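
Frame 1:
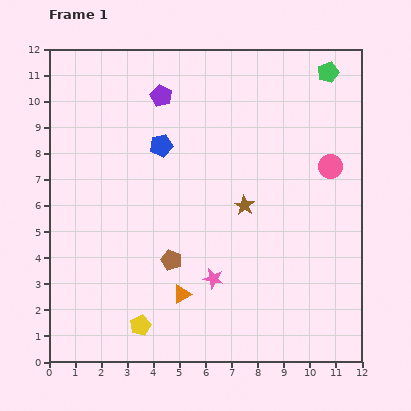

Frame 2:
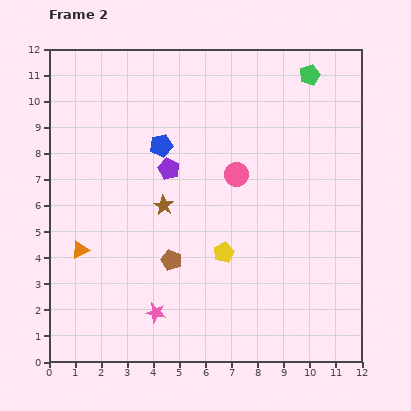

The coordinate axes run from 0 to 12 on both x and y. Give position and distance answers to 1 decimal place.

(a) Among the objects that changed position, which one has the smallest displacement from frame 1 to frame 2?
the green pentagon

(moved 0.7)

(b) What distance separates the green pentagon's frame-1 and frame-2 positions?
0.7

The green pentagon moved from (10.7, 11.1) to (10.0, 11.0), a distance of √(0.7² + 0.1²) ≈ 0.7.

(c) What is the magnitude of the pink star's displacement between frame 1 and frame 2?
2.6

The pink star moved from (6.3, 3.2) to (4.1, 1.9), a distance of √(2.2² + 1.3²) ≈ 2.6.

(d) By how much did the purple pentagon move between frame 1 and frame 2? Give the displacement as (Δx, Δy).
(0.3, -2.8)

The purple pentagon was at (4.3, 10.2) in frame 1 and (4.6, 7.4) in frame 2.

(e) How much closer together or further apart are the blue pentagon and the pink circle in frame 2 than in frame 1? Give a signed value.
-3.4

Distance in frame 1: 6.5. Distance in frame 2: 3.1.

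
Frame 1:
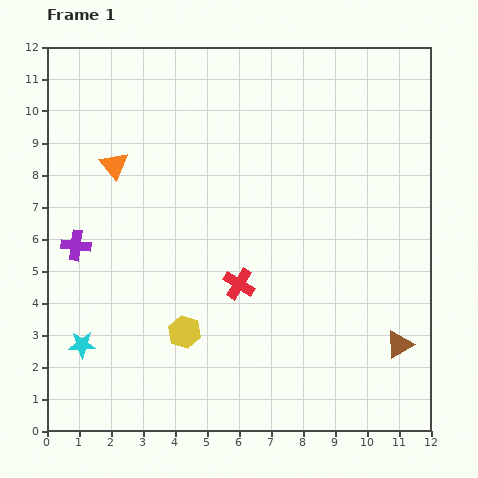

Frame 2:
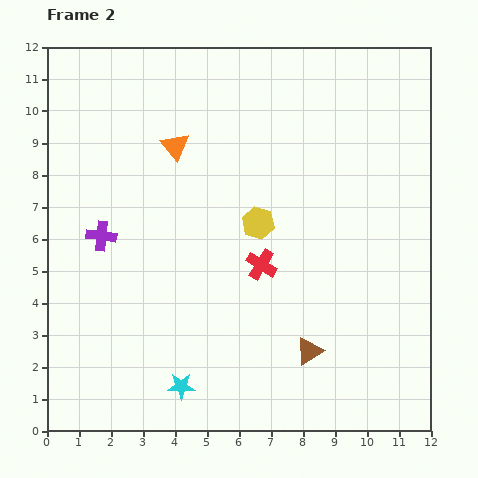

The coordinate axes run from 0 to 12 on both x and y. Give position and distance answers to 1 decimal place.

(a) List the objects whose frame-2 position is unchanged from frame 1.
none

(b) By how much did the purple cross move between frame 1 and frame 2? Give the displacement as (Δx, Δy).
(0.8, 0.3)

The purple cross was at (0.9, 5.8) in frame 1 and (1.7, 6.1) in frame 2.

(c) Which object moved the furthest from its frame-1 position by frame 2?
the yellow hexagon

(moved 4.1; next 3.4)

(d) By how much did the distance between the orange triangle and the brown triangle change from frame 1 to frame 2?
-2.8

Distance in frame 1: 10.5. Distance in frame 2: 7.7.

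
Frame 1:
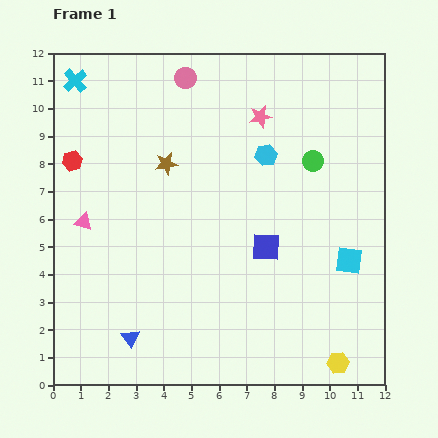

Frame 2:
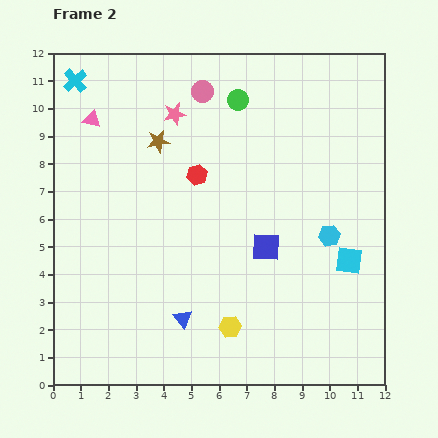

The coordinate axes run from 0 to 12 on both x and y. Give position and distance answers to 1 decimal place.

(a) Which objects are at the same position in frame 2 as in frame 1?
the cyan square, the cyan cross, the blue square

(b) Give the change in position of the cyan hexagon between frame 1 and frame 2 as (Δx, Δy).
(2.3, -2.9)

The cyan hexagon was at (7.7, 8.3) in frame 1 and (10.0, 5.4) in frame 2.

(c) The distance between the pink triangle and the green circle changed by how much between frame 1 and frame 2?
-3.3

Distance in frame 1: 8.6. Distance in frame 2: 5.3.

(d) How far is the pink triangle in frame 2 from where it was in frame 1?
3.7

The pink triangle moved from (1.1, 5.9) to (1.4, 9.6), a distance of √(0.3² + 3.7²) ≈ 3.7.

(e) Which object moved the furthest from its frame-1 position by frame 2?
the red hexagon

(moved 4.5; next 4.1)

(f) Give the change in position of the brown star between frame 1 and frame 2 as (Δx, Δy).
(-0.3, 0.8)

The brown star was at (4.1, 8.0) in frame 1 and (3.8, 8.8) in frame 2.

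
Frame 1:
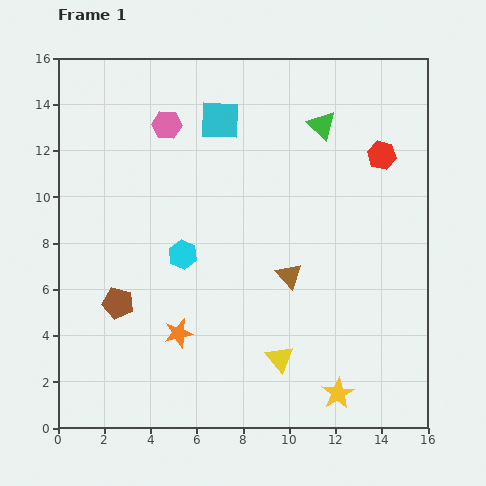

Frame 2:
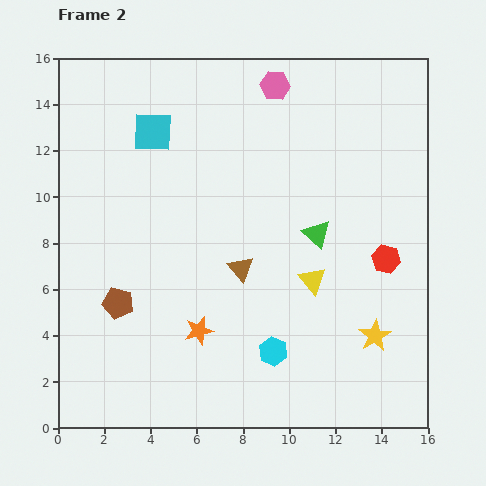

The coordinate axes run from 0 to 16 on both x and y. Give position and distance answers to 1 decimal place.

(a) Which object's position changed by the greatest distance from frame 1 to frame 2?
the cyan hexagon

(moved 5.7; next 5.0)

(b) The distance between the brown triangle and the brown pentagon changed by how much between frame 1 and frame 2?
-2.0

Distance in frame 1: 7.5. Distance in frame 2: 5.5.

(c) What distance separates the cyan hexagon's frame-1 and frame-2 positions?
5.7

The cyan hexagon moved from (5.4, 7.5) to (9.3, 3.3), a distance of √(3.9² + 4.2²) ≈ 5.7.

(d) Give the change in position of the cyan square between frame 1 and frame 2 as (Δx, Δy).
(-2.9, -0.5)

The cyan square was at (7.0, 13.3) in frame 1 and (4.1, 12.8) in frame 2.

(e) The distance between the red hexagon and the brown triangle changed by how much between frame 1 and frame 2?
-0.3

Distance in frame 1: 6.6. Distance in frame 2: 6.3.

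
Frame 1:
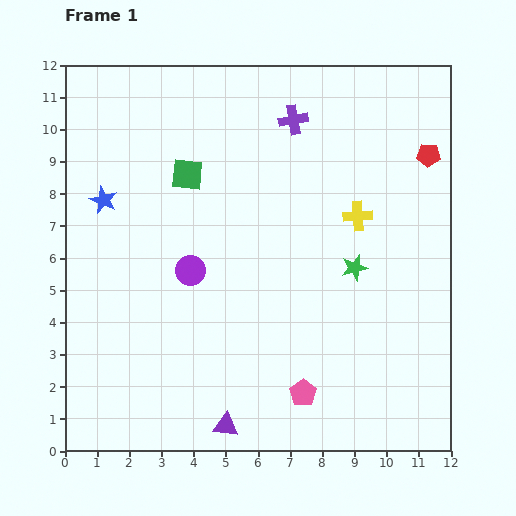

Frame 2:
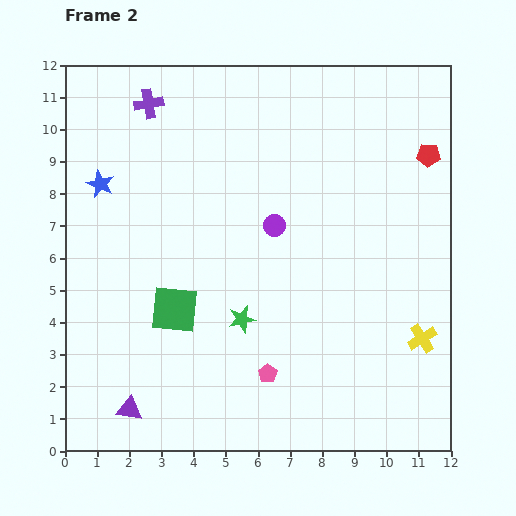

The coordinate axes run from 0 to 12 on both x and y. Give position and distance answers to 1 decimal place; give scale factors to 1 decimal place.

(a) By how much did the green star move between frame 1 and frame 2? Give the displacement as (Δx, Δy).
(-3.5, -1.6)

The green star was at (9.0, 5.7) in frame 1 and (5.5, 4.1) in frame 2.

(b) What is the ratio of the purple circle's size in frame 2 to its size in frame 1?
0.7×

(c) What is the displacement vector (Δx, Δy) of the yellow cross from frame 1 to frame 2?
(2.0, -3.8)

The yellow cross was at (9.1, 7.3) in frame 1 and (11.1, 3.5) in frame 2.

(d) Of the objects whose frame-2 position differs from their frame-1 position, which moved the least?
the blue star

(moved 0.5)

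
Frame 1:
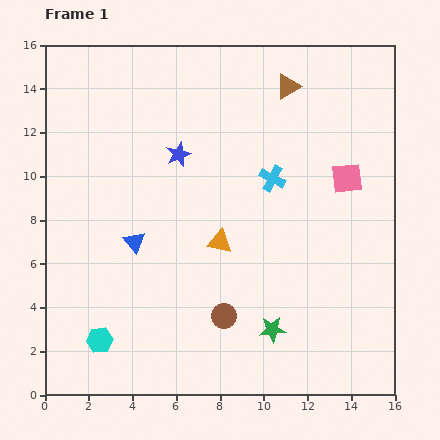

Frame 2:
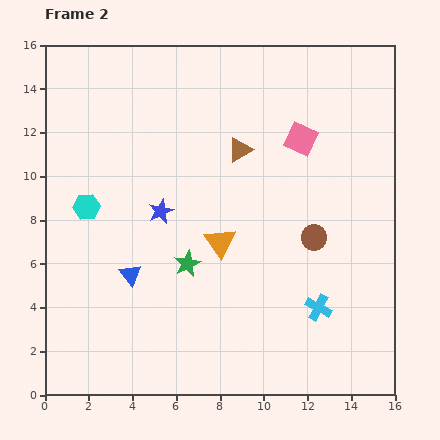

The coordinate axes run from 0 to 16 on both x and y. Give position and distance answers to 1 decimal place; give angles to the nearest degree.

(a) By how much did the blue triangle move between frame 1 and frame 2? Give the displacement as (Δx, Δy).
(-0.2, -1.5)

The blue triangle was at (4.1, 7.0) in frame 1 and (3.9, 5.5) in frame 2.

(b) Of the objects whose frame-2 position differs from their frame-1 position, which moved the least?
the blue triangle

(moved 1.5)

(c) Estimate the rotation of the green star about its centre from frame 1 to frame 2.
22° counter-clockwise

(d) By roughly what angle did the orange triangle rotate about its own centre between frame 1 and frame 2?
44° clockwise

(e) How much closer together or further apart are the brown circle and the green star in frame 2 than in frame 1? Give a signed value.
+3.6

Distance in frame 1: 2.3. Distance in frame 2: 5.9.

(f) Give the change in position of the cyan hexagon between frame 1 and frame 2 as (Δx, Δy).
(-0.6, 6.1)

The cyan hexagon was at (2.5, 2.5) in frame 1 and (1.9, 8.6) in frame 2.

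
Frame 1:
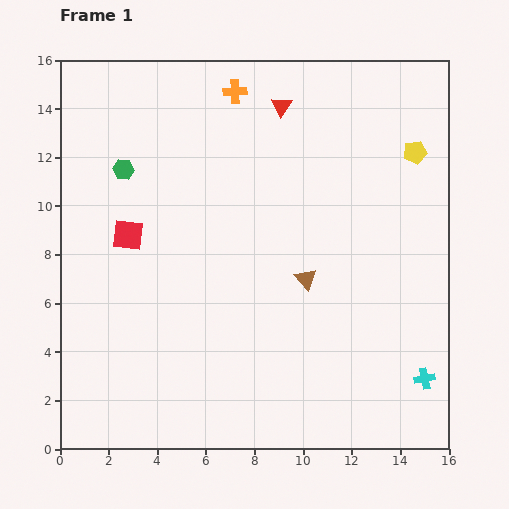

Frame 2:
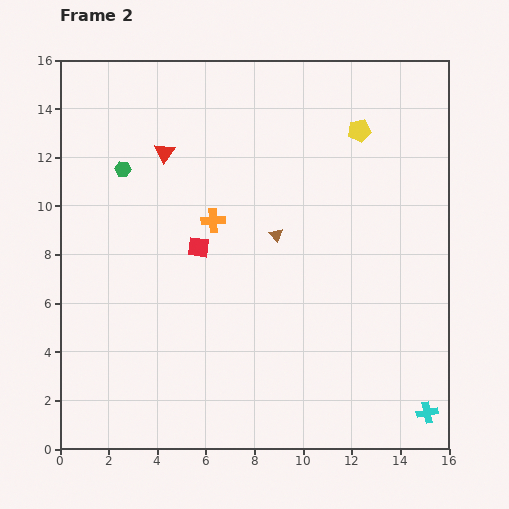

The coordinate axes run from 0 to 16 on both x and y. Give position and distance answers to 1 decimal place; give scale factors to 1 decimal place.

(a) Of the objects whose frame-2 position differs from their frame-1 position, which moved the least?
the cyan cross

(moved 1.4)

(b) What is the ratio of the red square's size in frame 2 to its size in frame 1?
0.7×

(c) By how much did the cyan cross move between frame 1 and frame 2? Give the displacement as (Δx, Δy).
(0.1, -1.4)

The cyan cross was at (15.0, 2.9) in frame 1 and (15.1, 1.5) in frame 2.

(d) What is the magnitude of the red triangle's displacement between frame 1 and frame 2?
5.2

The red triangle moved from (9.1, 14.1) to (4.3, 12.2), a distance of √(4.8² + 1.9²) ≈ 5.2.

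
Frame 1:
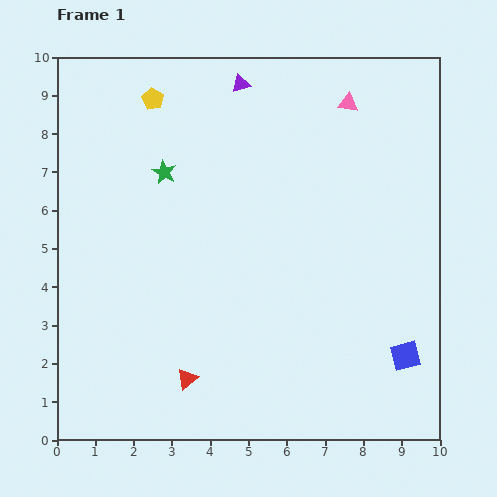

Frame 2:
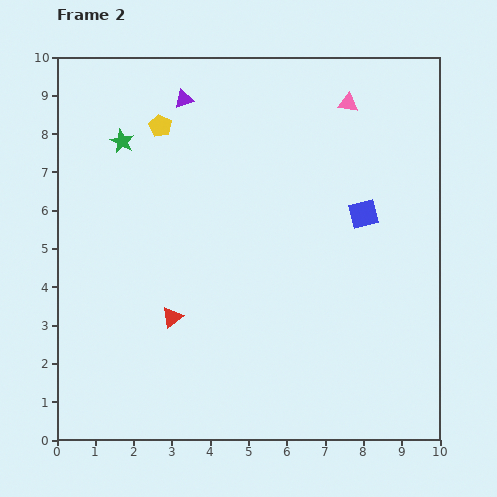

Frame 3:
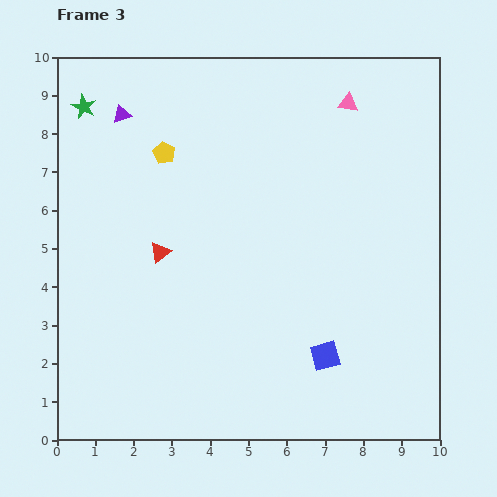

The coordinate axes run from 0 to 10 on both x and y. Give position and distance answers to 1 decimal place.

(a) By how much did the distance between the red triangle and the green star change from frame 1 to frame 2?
-0.6

Distance in frame 1: 5.4. Distance in frame 2: 4.8.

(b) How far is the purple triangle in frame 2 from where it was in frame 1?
1.6

The purple triangle moved from (4.8, 9.3) to (3.3, 8.9), a distance of √(1.5² + 0.4²) ≈ 1.6.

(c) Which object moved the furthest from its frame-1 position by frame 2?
the blue square

(moved 3.9; next 1.6)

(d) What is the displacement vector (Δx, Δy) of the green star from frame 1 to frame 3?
(-2.1, 1.7)

The green star was at (2.8, 7.0) in frame 1 and (0.7, 8.7) in frame 3.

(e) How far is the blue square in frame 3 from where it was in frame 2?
3.8

The blue square moved from (8.0, 5.9) to (7.0, 2.2), a distance of √(1.0² + 3.7²) ≈ 3.8.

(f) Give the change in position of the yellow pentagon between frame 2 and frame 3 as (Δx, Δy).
(0.1, -0.7)

The yellow pentagon was at (2.7, 8.2) in frame 2 and (2.8, 7.5) in frame 3.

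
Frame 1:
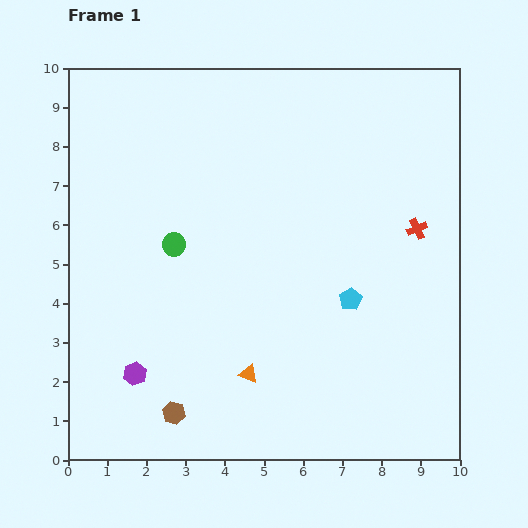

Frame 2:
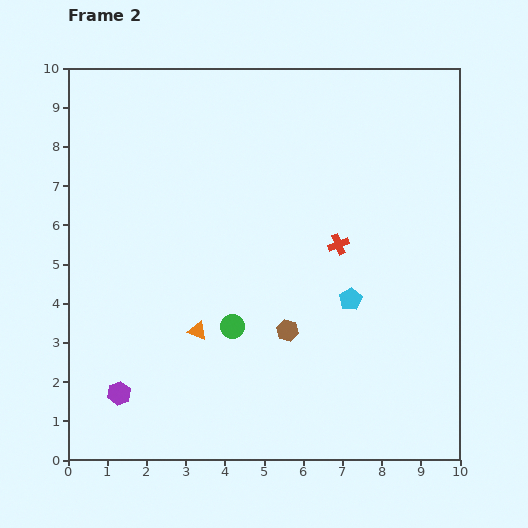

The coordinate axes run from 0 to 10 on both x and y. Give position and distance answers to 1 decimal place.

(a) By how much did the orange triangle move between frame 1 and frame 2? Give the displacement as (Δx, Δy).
(-1.3, 1.1)

The orange triangle was at (4.6, 2.2) in frame 1 and (3.3, 3.3) in frame 2.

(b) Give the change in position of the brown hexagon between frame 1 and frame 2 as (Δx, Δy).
(2.9, 2.1)

The brown hexagon was at (2.7, 1.2) in frame 1 and (5.6, 3.3) in frame 2.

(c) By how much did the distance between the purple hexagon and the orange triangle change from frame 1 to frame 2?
-0.3

Distance in frame 1: 2.9. Distance in frame 2: 2.6.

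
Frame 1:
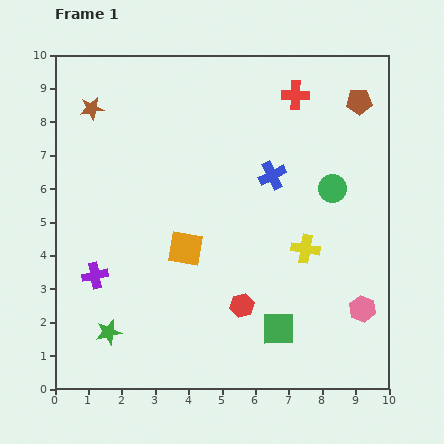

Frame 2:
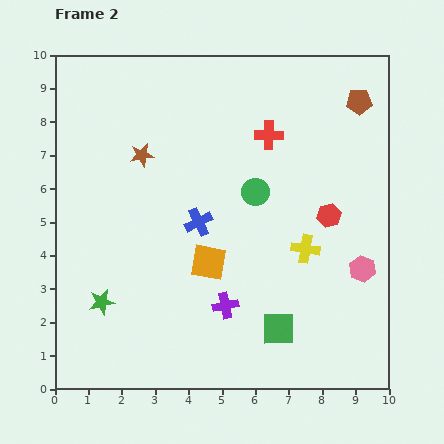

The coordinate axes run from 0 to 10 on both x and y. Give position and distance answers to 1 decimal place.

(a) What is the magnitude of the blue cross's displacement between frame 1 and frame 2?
2.6

The blue cross moved from (6.5, 6.4) to (4.3, 5.0), a distance of √(2.2² + 1.4²) ≈ 2.6.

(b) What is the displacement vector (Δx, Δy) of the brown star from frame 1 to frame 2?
(1.5, -1.4)

The brown star was at (1.1, 8.4) in frame 1 and (2.6, 7.0) in frame 2.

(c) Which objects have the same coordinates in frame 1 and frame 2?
the yellow cross, the brown pentagon, the green square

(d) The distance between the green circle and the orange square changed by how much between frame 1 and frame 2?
-2.3

Distance in frame 1: 4.8. Distance in frame 2: 2.5.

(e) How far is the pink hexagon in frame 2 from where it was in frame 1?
1.2

The pink hexagon moved from (9.2, 2.4) to (9.2, 3.6), a distance of √(0.0² + 1.2²) ≈ 1.2.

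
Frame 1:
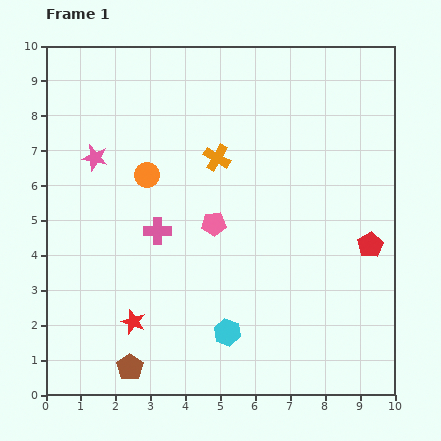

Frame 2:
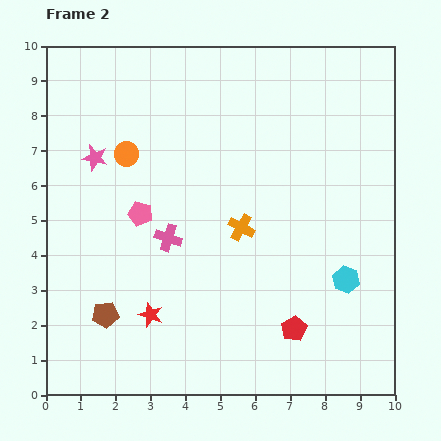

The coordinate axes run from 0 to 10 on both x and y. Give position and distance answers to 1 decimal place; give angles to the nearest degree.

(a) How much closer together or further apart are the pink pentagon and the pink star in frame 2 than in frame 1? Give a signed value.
-1.8

Distance in frame 1: 3.9. Distance in frame 2: 2.1.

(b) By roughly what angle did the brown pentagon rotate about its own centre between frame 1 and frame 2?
30° clockwise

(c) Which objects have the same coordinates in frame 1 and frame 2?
the pink star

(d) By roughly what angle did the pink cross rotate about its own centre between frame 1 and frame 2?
17° clockwise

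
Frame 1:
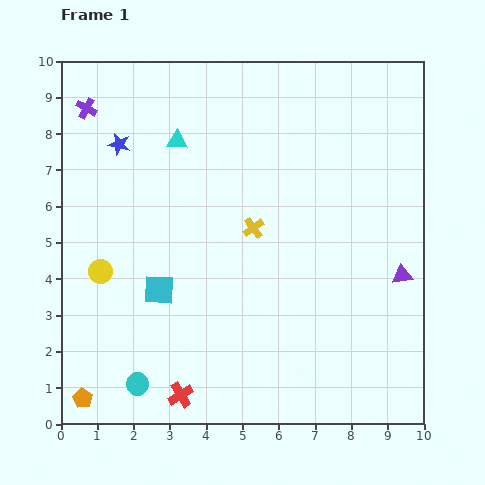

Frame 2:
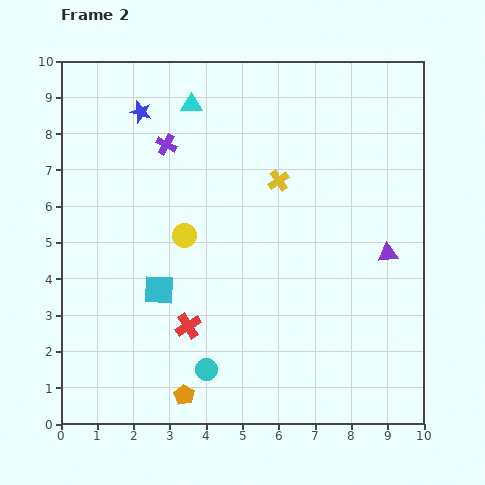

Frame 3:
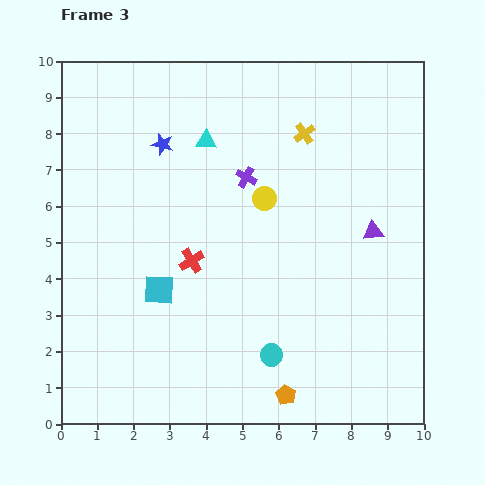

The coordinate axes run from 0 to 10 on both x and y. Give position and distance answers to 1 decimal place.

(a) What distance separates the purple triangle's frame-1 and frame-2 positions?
0.7

The purple triangle moved from (9.4, 4.1) to (9.0, 4.7), a distance of √(0.4² + 0.6²) ≈ 0.7.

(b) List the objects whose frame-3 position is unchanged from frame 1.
the cyan square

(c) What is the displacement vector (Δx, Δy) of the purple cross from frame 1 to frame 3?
(4.4, -1.9)

The purple cross was at (0.7, 8.7) in frame 1 and (5.1, 6.8) in frame 3.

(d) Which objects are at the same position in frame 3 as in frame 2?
the cyan square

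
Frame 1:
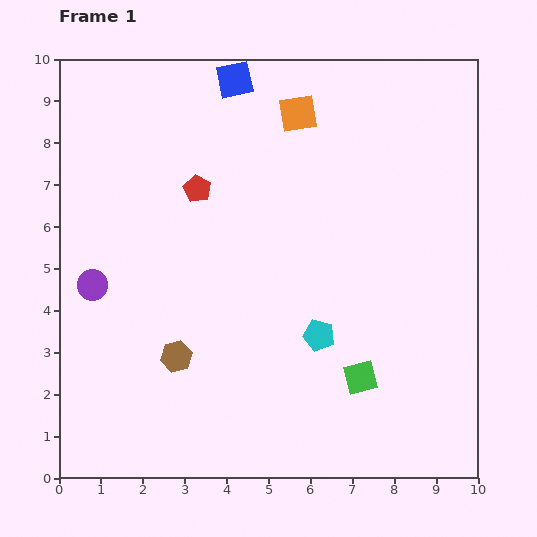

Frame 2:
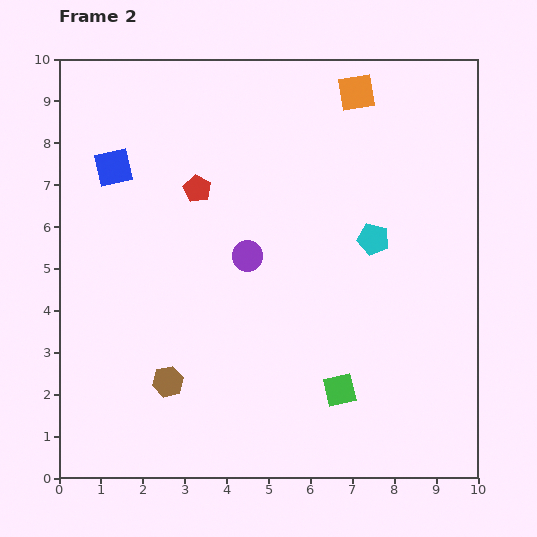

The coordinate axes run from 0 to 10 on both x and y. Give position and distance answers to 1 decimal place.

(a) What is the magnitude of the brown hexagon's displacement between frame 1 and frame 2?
0.6

The brown hexagon moved from (2.8, 2.9) to (2.6, 2.3), a distance of √(0.2² + 0.6²) ≈ 0.6.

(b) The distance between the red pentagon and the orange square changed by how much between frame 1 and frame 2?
+1.4

Distance in frame 1: 3.0. Distance in frame 2: 4.4.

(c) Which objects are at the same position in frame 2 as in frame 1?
the red pentagon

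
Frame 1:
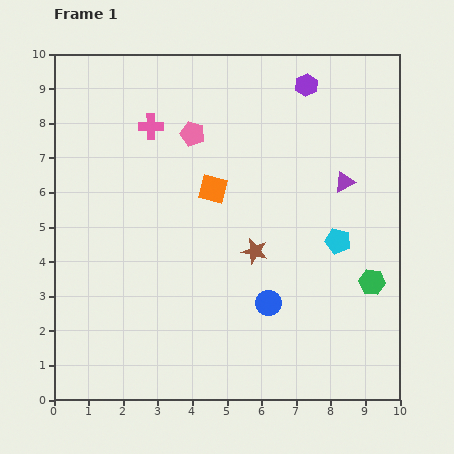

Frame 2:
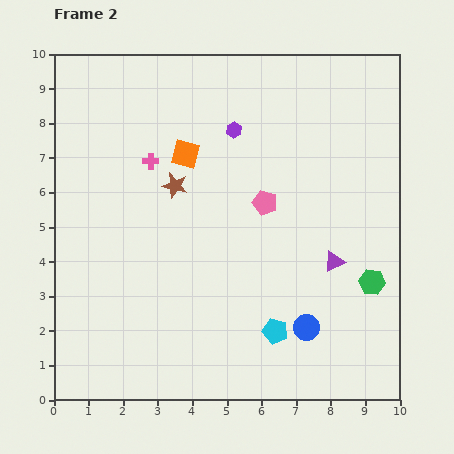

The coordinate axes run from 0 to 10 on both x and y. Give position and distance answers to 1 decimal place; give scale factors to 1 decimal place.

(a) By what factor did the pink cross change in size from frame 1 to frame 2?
0.6×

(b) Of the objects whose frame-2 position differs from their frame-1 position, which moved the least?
the pink cross

(moved 1.0)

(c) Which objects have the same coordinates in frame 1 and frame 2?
the green hexagon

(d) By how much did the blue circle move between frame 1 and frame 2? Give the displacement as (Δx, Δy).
(1.1, -0.7)

The blue circle was at (6.2, 2.8) in frame 1 and (7.3, 2.1) in frame 2.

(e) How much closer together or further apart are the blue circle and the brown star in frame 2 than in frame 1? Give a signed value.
+4.0

Distance in frame 1: 1.6. Distance in frame 2: 5.6.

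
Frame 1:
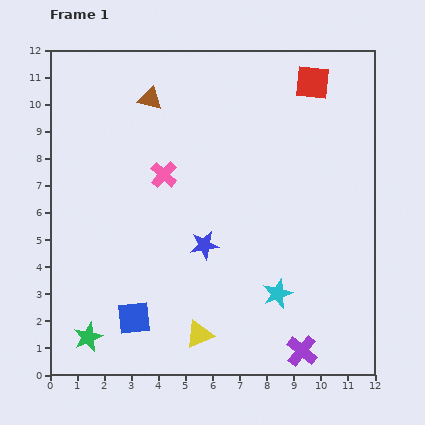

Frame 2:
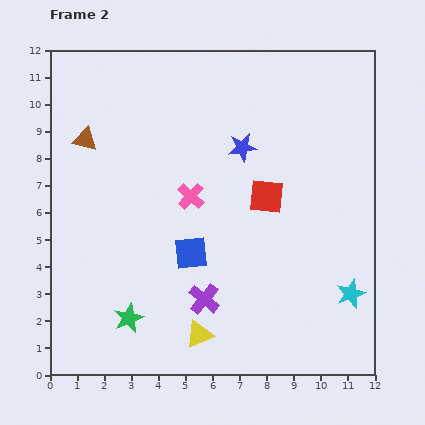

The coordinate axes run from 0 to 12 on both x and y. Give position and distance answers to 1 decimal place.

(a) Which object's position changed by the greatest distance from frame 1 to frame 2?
the red square

(moved 4.5; next 4.1)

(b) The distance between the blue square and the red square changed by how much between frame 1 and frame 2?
-7.4

Distance in frame 1: 10.9. Distance in frame 2: 3.5.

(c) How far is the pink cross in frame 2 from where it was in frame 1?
1.3

The pink cross moved from (4.2, 7.4) to (5.2, 6.6), a distance of √(1.0² + 0.8²) ≈ 1.3.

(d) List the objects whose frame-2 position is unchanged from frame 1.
the yellow triangle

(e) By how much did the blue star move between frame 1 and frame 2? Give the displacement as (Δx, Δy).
(1.4, 3.6)

The blue star was at (5.7, 4.8) in frame 1 and (7.1, 8.4) in frame 2.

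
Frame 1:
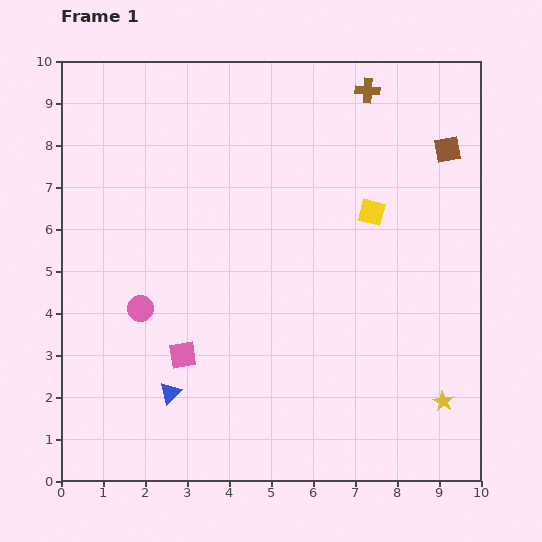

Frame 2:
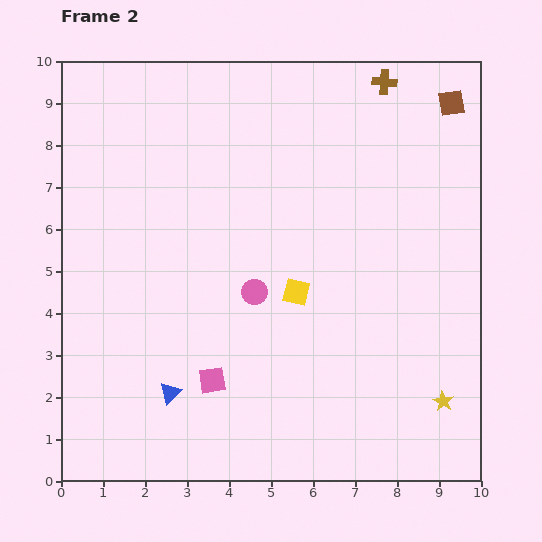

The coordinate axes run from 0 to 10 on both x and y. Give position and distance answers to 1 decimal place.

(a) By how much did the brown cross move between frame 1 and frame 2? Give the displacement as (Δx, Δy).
(0.4, 0.2)

The brown cross was at (7.3, 9.3) in frame 1 and (7.7, 9.5) in frame 2.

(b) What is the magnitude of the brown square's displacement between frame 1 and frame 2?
1.1

The brown square moved from (9.2, 7.9) to (9.3, 9.0), a distance of √(0.1² + 1.1²) ≈ 1.1.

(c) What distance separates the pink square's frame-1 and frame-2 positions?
0.9

The pink square moved from (2.9, 3.0) to (3.6, 2.4), a distance of √(0.7² + 0.6²) ≈ 0.9.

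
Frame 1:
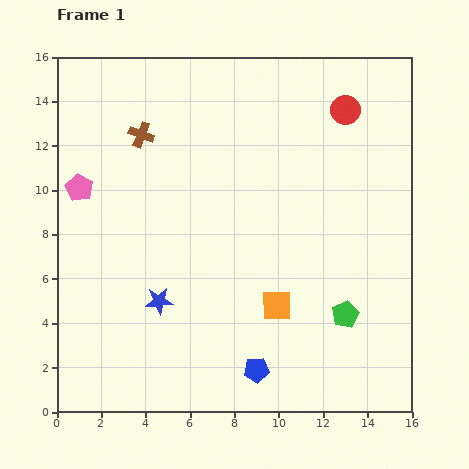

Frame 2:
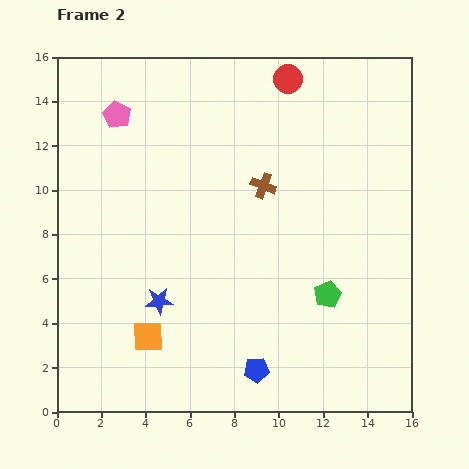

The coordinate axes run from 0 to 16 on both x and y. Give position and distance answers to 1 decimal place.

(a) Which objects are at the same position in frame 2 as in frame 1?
the blue pentagon, the blue star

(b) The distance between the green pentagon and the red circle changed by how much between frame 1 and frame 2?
+0.7

Distance in frame 1: 9.2. Distance in frame 2: 9.9.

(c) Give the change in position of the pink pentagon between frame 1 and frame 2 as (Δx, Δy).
(1.7, 3.3)

The pink pentagon was at (1.0, 10.1) in frame 1 and (2.7, 13.4) in frame 2.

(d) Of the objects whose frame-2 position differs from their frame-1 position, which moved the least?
the green pentagon

(moved 1.2)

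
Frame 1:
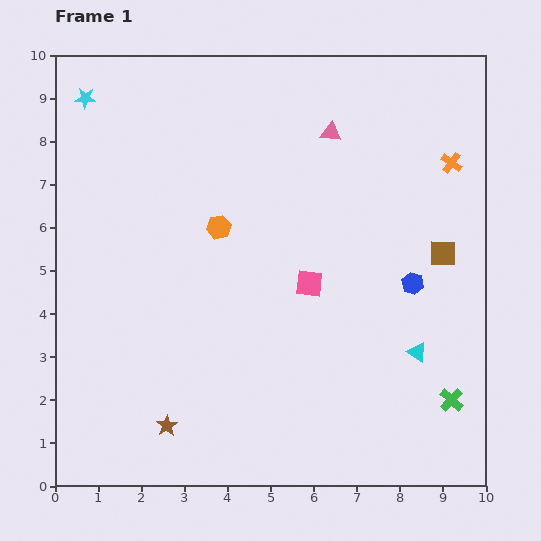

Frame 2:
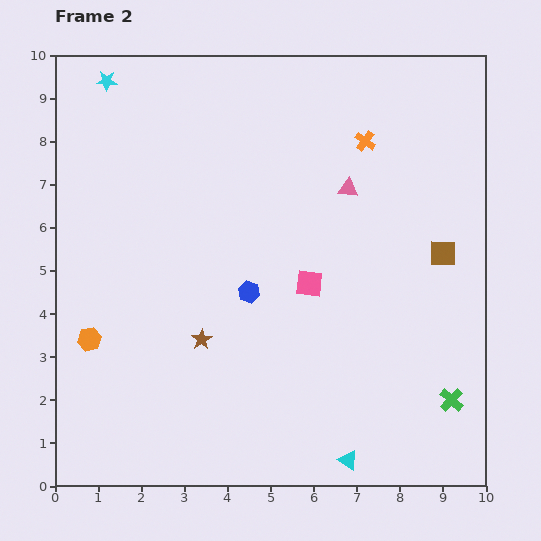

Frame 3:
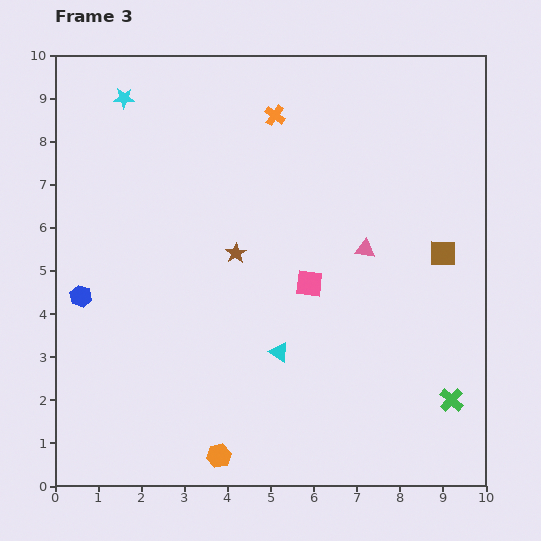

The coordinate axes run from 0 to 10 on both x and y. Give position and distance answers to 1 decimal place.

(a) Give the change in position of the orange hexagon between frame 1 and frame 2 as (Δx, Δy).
(-3.0, -2.6)

The orange hexagon was at (3.8, 6.0) in frame 1 and (0.8, 3.4) in frame 2.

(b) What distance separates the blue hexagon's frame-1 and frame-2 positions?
3.8

The blue hexagon moved from (8.3, 4.7) to (4.5, 4.5), a distance of √(3.8² + 0.2²) ≈ 3.8.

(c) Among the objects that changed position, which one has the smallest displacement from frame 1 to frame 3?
the cyan star

(moved 0.9)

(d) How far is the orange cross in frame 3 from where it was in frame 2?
2.2

The orange cross moved from (7.2, 8.0) to (5.1, 8.6), a distance of √(2.1² + 0.6²) ≈ 2.2.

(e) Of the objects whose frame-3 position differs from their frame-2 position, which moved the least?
the cyan star

(moved 0.6)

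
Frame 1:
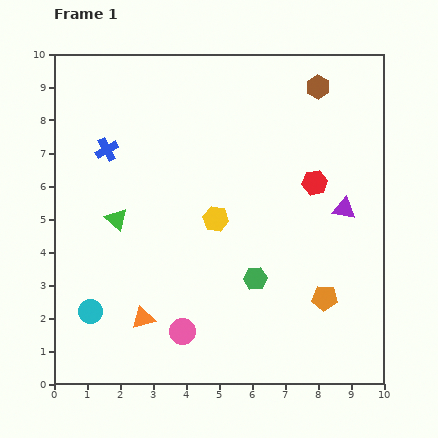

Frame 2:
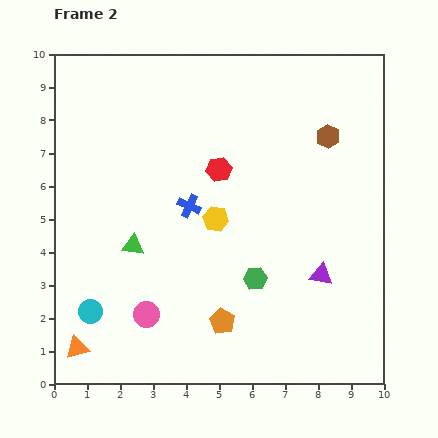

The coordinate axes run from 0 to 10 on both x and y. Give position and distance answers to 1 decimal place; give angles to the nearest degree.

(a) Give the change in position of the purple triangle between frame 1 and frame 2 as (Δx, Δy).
(-0.7, -2.0)

The purple triangle was at (8.8, 5.3) in frame 1 and (8.1, 3.3) in frame 2.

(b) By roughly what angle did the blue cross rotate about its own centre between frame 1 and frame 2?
37° counter-clockwise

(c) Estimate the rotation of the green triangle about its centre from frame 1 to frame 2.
36° counter-clockwise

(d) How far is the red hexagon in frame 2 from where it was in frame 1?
2.9

The red hexagon moved from (7.9, 6.1) to (5.0, 6.5), a distance of √(2.9² + 0.4²) ≈ 2.9.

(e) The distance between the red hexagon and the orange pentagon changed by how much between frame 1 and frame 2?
+1.1

Distance in frame 1: 3.5. Distance in frame 2: 4.6.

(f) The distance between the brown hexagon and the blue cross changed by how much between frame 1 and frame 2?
-2.0

Distance in frame 1: 6.7. Distance in frame 2: 4.7.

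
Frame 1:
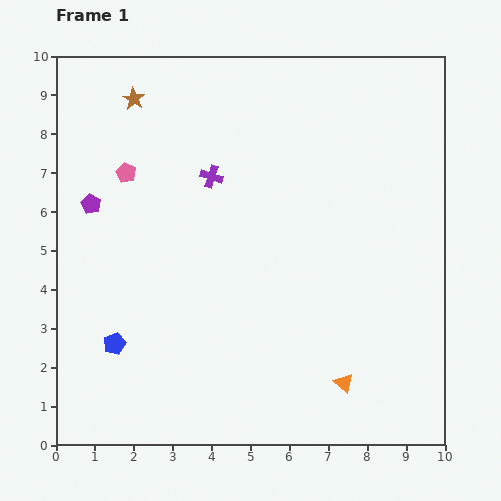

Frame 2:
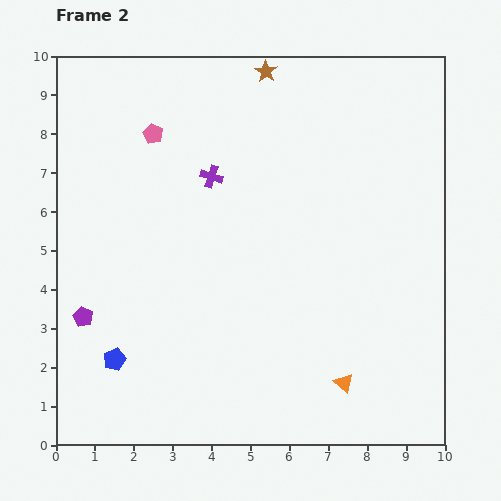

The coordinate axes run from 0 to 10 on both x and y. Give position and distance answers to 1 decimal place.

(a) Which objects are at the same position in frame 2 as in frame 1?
the orange triangle, the purple cross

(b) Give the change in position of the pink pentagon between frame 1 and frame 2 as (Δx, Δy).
(0.7, 1.0)

The pink pentagon was at (1.8, 7.0) in frame 1 and (2.5, 8.0) in frame 2.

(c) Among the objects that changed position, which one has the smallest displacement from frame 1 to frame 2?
the blue pentagon

(moved 0.4)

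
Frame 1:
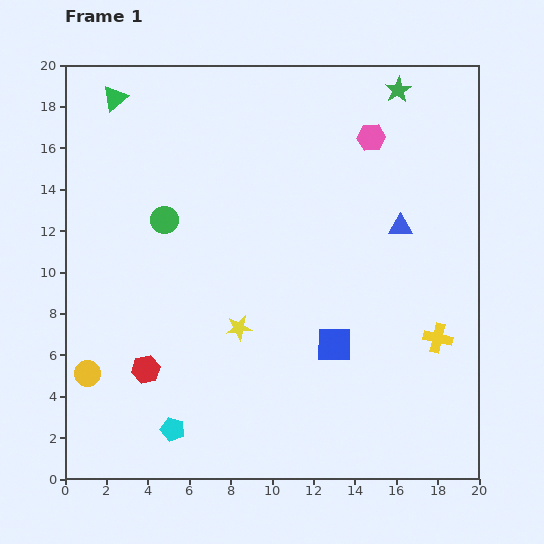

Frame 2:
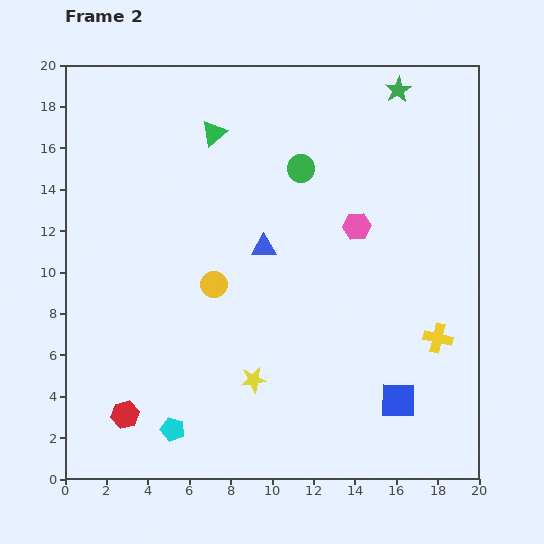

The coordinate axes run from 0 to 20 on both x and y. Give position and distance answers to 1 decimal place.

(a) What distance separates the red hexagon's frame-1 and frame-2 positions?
2.4

The red hexagon moved from (3.9, 5.3) to (2.9, 3.1), a distance of √(1.0² + 2.2²) ≈ 2.4.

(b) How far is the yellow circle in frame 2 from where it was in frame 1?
7.5

The yellow circle moved from (1.1, 5.1) to (7.2, 9.4), a distance of √(6.1² + 4.3²) ≈ 7.5.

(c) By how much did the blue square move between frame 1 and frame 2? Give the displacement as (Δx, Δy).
(3.1, -2.7)

The blue square was at (13.0, 6.5) in frame 1 and (16.1, 3.8) in frame 2.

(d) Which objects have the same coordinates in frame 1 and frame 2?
the green star, the cyan pentagon, the yellow cross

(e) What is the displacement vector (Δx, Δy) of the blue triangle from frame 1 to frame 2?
(-6.6, -1.0)

The blue triangle was at (16.2, 12.2) in frame 1 and (9.6, 11.2) in frame 2.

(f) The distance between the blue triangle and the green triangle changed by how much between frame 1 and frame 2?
-9.1

Distance in frame 1: 15.1. Distance in frame 2: 6.0.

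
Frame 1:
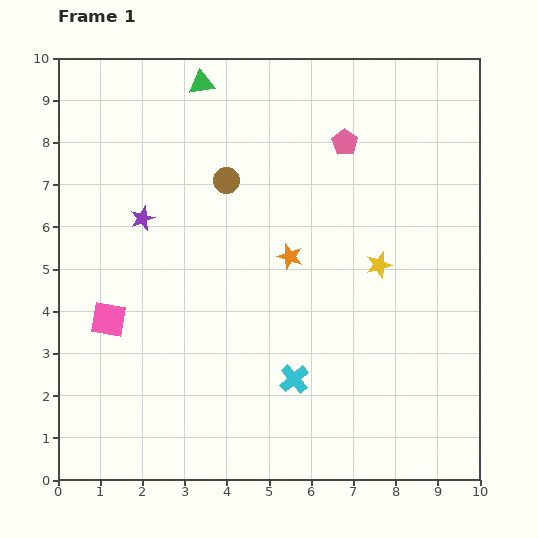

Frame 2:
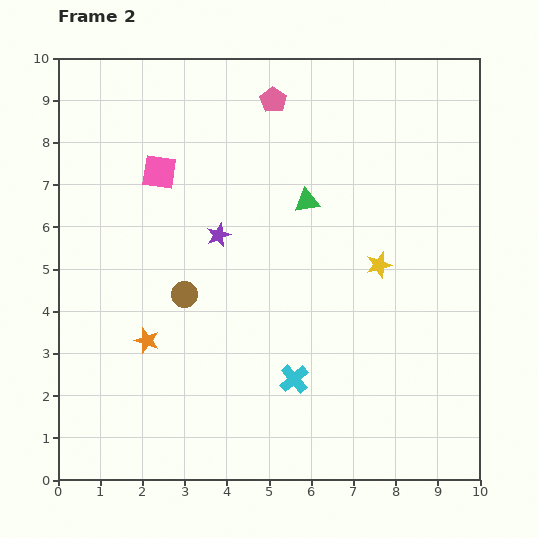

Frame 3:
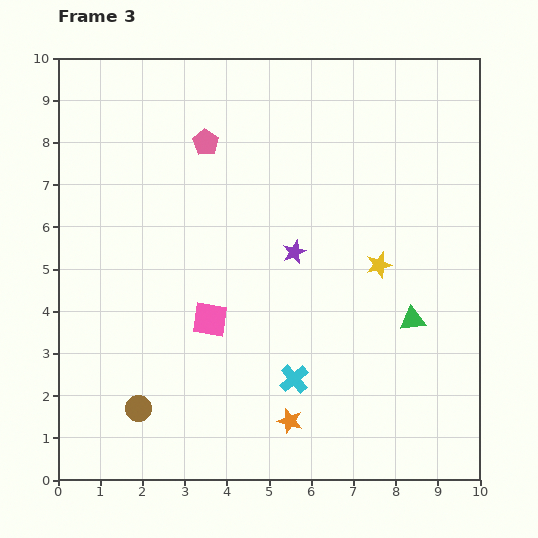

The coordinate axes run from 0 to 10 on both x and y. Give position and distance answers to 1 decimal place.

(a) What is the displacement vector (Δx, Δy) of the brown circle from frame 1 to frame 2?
(-1.0, -2.7)

The brown circle was at (4.0, 7.1) in frame 1 and (3.0, 4.4) in frame 2.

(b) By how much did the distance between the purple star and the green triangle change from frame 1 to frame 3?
-0.3

Distance in frame 1: 3.5. Distance in frame 3: 3.2.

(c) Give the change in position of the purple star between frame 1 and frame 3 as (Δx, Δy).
(3.6, -0.8)

The purple star was at (2.0, 6.2) in frame 1 and (5.6, 5.4) in frame 3.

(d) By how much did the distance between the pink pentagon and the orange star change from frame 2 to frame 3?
+0.5

Distance in frame 2: 6.4. Distance in frame 3: 6.9.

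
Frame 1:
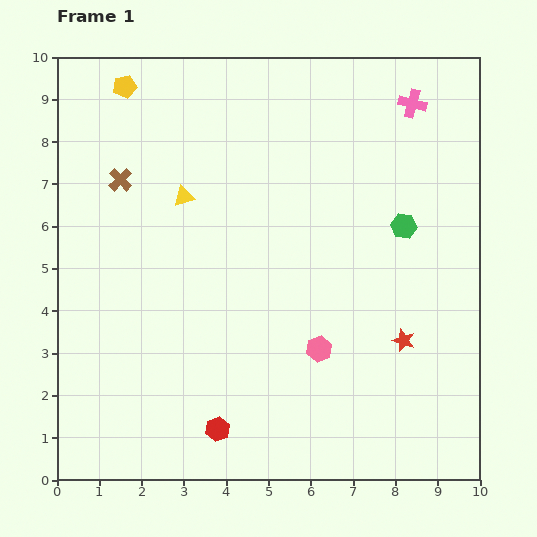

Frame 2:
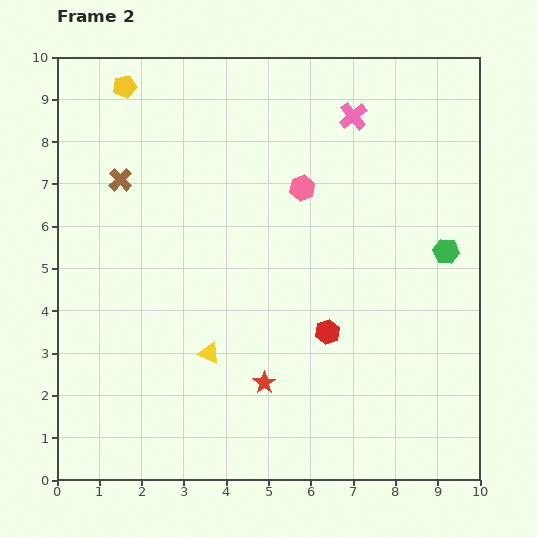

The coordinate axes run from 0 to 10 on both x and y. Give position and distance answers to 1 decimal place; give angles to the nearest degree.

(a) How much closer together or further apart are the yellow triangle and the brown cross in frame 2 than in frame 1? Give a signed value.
+3.0

Distance in frame 1: 1.6. Distance in frame 2: 4.6.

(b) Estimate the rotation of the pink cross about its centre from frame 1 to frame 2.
35° clockwise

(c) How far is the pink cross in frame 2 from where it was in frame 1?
1.4

The pink cross moved from (8.4, 8.9) to (7.0, 8.6), a distance of √(1.4² + 0.3²) ≈ 1.4.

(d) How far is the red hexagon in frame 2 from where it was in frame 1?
3.5

The red hexagon moved from (3.8, 1.2) to (6.4, 3.5), a distance of √(2.6² + 2.3²) ≈ 3.5.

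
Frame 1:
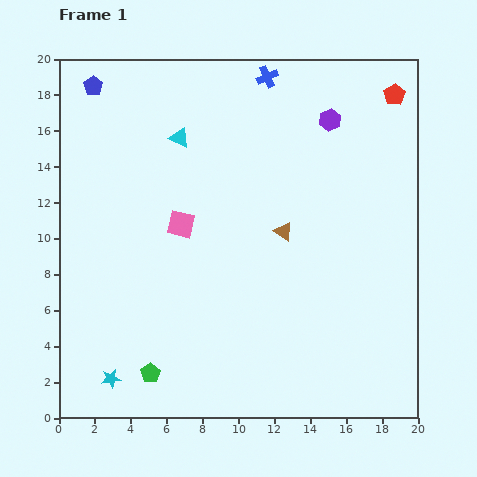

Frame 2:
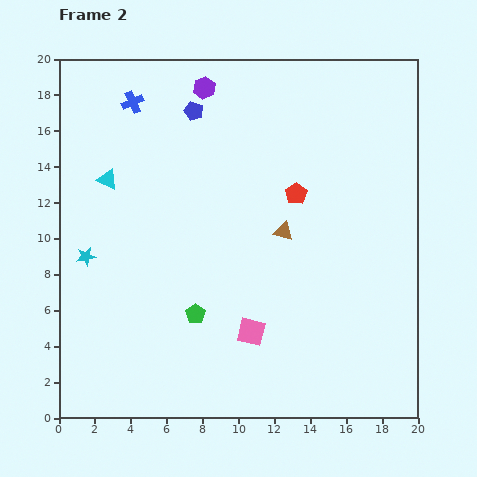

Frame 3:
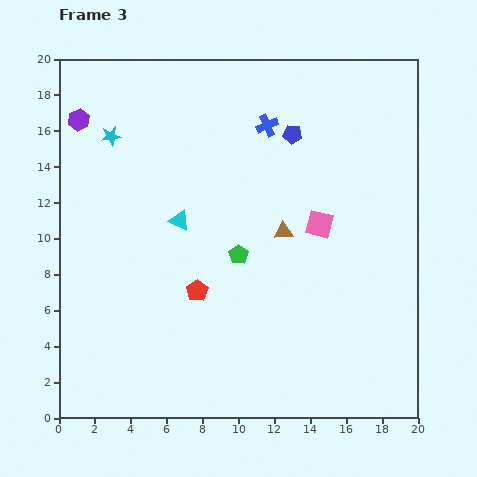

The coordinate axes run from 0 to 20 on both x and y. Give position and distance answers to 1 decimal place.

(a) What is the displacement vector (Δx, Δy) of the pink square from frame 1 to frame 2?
(3.9, -6.0)

The pink square was at (6.8, 10.8) in frame 1 and (10.7, 4.8) in frame 2.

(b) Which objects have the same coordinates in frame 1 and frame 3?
the brown triangle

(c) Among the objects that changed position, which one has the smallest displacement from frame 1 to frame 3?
the blue cross

(moved 2.7)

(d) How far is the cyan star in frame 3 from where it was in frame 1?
13.5

The cyan star moved from (2.9, 2.2) to (2.9, 15.7), a distance of √(0.0² + 13.5²) ≈ 13.5.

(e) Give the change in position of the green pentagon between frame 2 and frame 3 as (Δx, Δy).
(2.4, 3.3)

The green pentagon was at (7.6, 5.8) in frame 2 and (10.0, 9.1) in frame 3.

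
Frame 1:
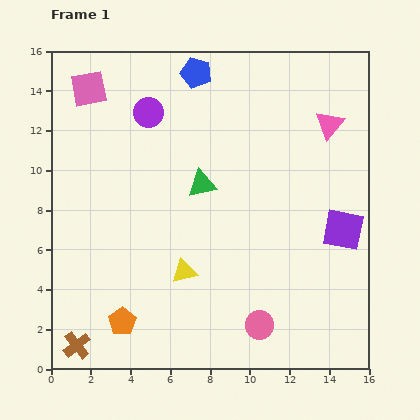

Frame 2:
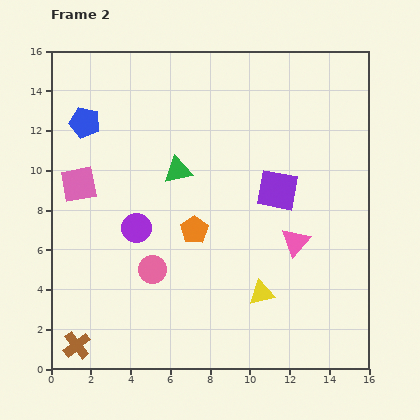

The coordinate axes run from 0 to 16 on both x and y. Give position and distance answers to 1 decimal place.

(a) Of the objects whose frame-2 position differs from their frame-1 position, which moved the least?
the green triangle

(moved 1.4)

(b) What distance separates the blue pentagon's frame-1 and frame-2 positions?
6.1

The blue pentagon moved from (7.3, 14.9) to (1.7, 12.4), a distance of √(5.6² + 2.5²) ≈ 6.1.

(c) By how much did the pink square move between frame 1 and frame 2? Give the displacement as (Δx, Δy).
(-0.5, -4.8)

The pink square was at (1.9, 14.1) in frame 1 and (1.4, 9.3) in frame 2.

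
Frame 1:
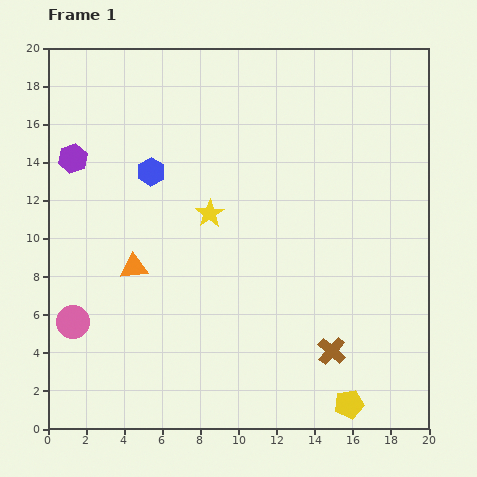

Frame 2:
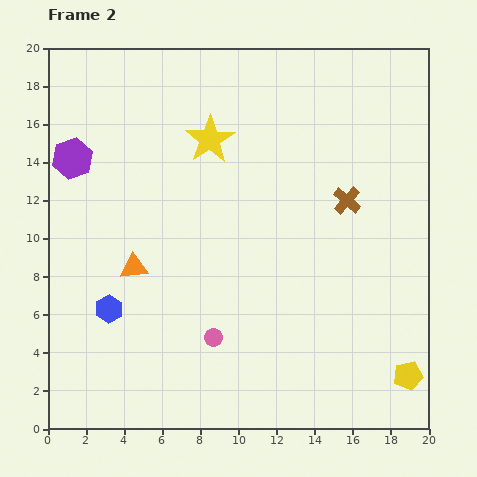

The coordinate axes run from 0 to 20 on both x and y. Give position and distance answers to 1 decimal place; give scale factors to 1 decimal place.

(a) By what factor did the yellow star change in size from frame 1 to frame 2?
1.7×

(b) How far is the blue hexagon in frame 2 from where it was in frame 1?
7.5

The blue hexagon moved from (5.4, 13.5) to (3.2, 6.3), a distance of √(2.2² + 7.2²) ≈ 7.5.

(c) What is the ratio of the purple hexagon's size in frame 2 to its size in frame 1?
1.4×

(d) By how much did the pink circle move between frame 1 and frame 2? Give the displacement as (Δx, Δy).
(7.4, -0.8)

The pink circle was at (1.3, 5.6) in frame 1 and (8.7, 4.8) in frame 2.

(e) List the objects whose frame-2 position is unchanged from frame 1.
the purple hexagon, the orange triangle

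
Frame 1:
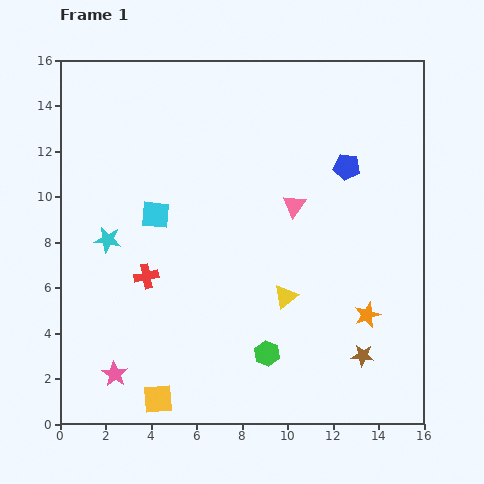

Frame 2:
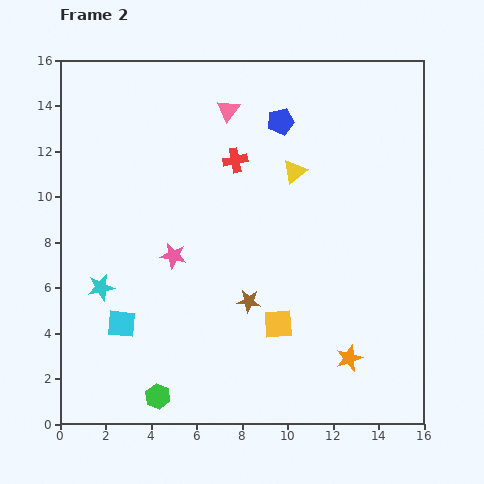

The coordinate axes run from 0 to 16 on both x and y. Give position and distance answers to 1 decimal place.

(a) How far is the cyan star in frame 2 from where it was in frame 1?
2.1

The cyan star moved from (2.1, 8.1) to (1.8, 6.0), a distance of √(0.3² + 2.1²) ≈ 2.1.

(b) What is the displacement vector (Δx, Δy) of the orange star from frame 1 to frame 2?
(-0.8, -1.9)

The orange star was at (13.5, 4.8) in frame 1 and (12.7, 2.9) in frame 2.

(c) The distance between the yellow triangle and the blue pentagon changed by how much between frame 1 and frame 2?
-4.0

Distance in frame 1: 6.3. Distance in frame 2: 2.3.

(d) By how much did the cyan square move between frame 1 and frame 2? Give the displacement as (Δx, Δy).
(-1.5, -4.8)

The cyan square was at (4.2, 9.2) in frame 1 and (2.7, 4.4) in frame 2.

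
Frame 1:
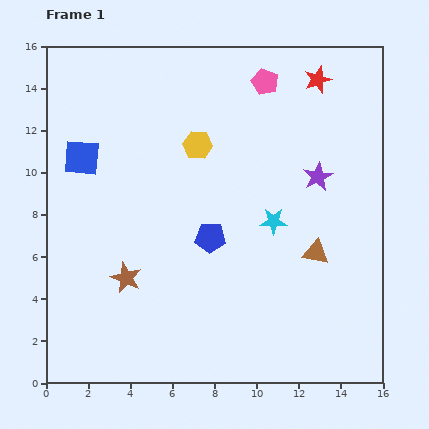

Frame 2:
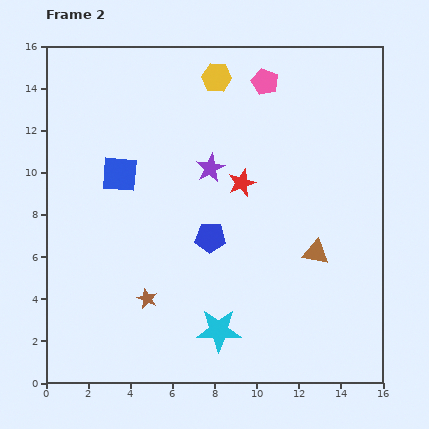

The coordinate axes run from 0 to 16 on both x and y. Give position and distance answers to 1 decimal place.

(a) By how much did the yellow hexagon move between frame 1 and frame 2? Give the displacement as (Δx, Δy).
(0.9, 3.2)

The yellow hexagon was at (7.2, 11.3) in frame 1 and (8.1, 14.5) in frame 2.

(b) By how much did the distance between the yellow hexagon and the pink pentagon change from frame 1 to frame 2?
-2.1

Distance in frame 1: 4.4. Distance in frame 2: 2.3.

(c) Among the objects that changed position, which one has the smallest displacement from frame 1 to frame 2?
the brown star

(moved 1.4)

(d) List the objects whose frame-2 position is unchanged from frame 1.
the pink pentagon, the blue pentagon, the brown triangle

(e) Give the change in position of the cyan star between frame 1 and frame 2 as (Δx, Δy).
(-2.6, -5.2)

The cyan star was at (10.8, 7.7) in frame 1 and (8.2, 2.5) in frame 2.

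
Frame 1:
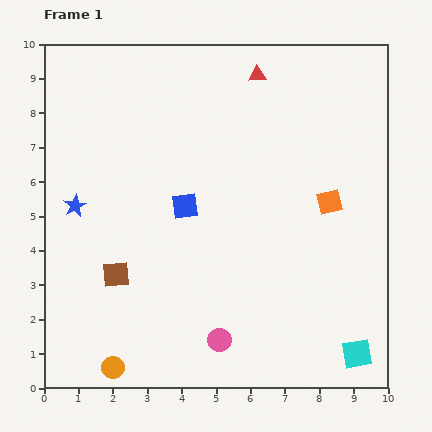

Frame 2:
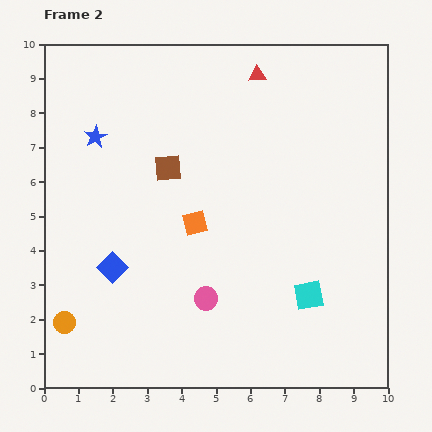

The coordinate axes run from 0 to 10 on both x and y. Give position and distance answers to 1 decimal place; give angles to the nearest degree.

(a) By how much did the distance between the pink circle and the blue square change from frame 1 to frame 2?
-1.2

Distance in frame 1: 4.0. Distance in frame 2: 2.8.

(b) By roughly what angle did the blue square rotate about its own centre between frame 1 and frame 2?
37° counter-clockwise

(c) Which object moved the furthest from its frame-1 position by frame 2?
the orange square

(moved 3.9; next 3.4)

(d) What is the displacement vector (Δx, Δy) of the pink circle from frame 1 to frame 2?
(-0.4, 1.2)

The pink circle was at (5.1, 1.4) in frame 1 and (4.7, 2.6) in frame 2.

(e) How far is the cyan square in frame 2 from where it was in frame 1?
2.2

The cyan square moved from (9.1, 1.0) to (7.7, 2.7), a distance of √(1.4² + 1.7²) ≈ 2.2.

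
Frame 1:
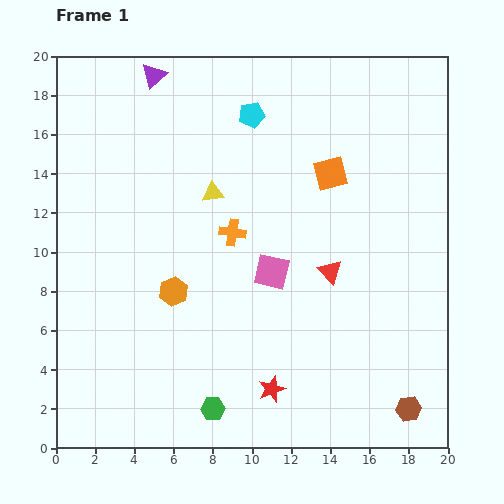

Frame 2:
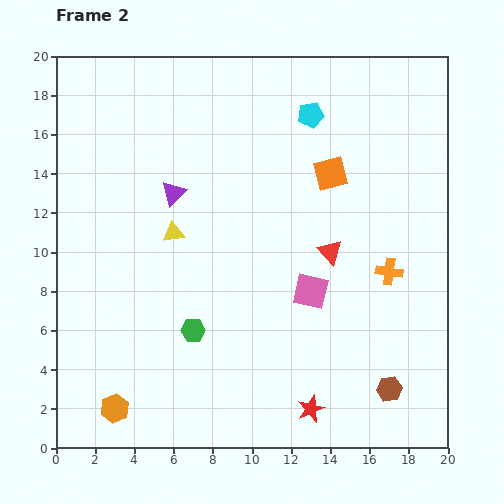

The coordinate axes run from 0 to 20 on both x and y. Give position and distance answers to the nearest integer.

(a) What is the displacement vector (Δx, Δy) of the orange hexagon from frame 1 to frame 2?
(-3, -6)

The orange hexagon was at (6, 8) in frame 1 and (3, 2) in frame 2.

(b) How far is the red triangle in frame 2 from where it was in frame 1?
1

The red triangle moved from (14, 9) to (14, 10), a distance of √(0² + 1²) ≈ 1.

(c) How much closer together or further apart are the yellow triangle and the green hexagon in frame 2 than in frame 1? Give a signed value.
-6

Distance in frame 1: 11. Distance in frame 2: 5.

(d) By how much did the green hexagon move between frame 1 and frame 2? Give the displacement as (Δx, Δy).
(-1, 4)

The green hexagon was at (8, 2) in frame 1 and (7, 6) in frame 2.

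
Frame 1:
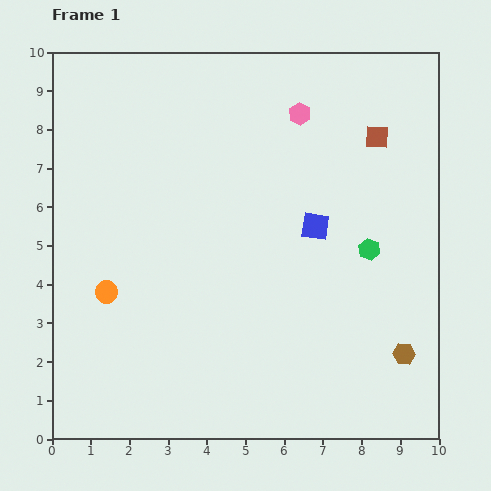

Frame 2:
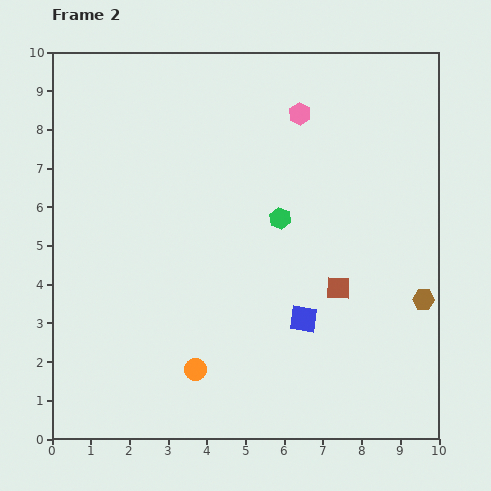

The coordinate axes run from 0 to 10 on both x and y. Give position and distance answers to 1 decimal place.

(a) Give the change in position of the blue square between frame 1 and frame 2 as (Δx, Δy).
(-0.3, -2.4)

The blue square was at (6.8, 5.5) in frame 1 and (6.5, 3.1) in frame 2.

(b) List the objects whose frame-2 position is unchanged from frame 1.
the pink hexagon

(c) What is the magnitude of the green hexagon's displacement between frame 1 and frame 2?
2.4

The green hexagon moved from (8.2, 4.9) to (5.9, 5.7), a distance of √(2.3² + 0.8²) ≈ 2.4.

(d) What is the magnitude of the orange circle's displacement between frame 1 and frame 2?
3.0

The orange circle moved from (1.4, 3.8) to (3.7, 1.8), a distance of √(2.3² + 2.0²) ≈ 3.0.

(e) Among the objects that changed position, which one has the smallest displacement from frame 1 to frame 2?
the brown hexagon

(moved 1.5)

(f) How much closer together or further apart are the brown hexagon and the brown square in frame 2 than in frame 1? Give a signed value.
-3.4

Distance in frame 1: 5.6. Distance in frame 2: 2.2.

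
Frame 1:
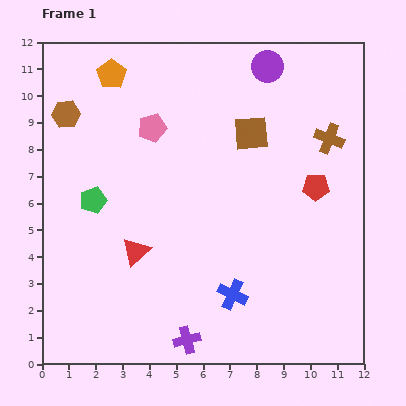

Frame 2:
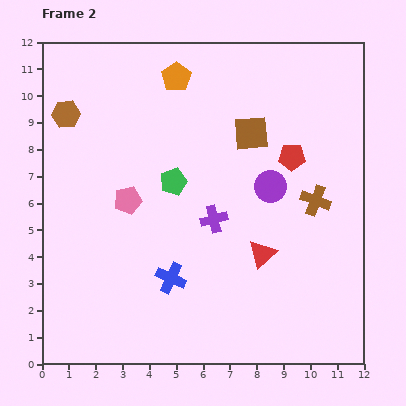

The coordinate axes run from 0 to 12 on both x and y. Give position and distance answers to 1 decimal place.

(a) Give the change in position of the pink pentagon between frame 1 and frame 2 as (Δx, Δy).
(-0.9, -2.7)

The pink pentagon was at (4.1, 8.8) in frame 1 and (3.2, 6.1) in frame 2.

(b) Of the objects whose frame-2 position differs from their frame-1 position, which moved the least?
the red pentagon

(moved 1.4)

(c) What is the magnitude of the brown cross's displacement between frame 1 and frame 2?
2.4

The brown cross moved from (10.7, 8.4) to (10.2, 6.1), a distance of √(0.5² + 2.3²) ≈ 2.4.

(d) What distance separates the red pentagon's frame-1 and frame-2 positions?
1.4

The red pentagon moved from (10.2, 6.6) to (9.3, 7.7), a distance of √(0.9² + 1.1²) ≈ 1.4.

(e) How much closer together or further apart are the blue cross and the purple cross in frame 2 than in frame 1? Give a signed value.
+0.3

Distance in frame 1: 2.4. Distance in frame 2: 2.7.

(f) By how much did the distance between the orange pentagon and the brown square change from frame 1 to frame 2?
-2.1

Distance in frame 1: 5.6. Distance in frame 2: 3.5.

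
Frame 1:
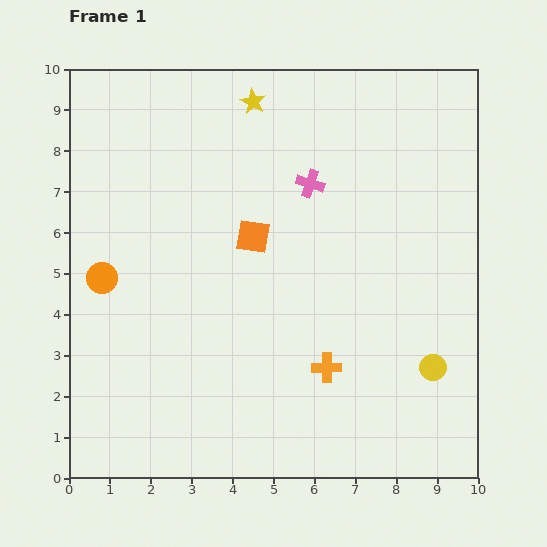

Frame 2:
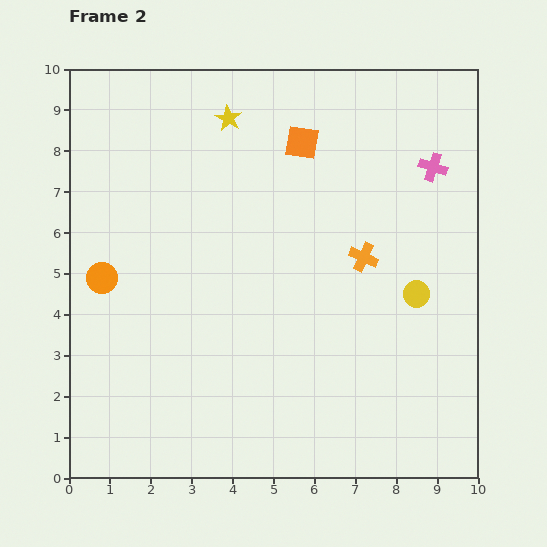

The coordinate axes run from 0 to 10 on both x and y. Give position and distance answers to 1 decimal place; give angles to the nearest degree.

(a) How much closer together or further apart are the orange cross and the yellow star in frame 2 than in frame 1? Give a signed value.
-2.0

Distance in frame 1: 6.7. Distance in frame 2: 4.7.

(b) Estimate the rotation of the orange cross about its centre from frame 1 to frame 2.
25° clockwise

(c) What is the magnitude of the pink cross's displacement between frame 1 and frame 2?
3.0

The pink cross moved from (5.9, 7.2) to (8.9, 7.6), a distance of √(3.0² + 0.4²) ≈ 3.0.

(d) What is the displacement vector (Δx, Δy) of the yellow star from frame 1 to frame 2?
(-0.6, -0.4)

The yellow star was at (4.5, 9.2) in frame 1 and (3.9, 8.8) in frame 2.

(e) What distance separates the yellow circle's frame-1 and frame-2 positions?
1.8

The yellow circle moved from (8.9, 2.7) to (8.5, 4.5), a distance of √(0.4² + 1.8²) ≈ 1.8.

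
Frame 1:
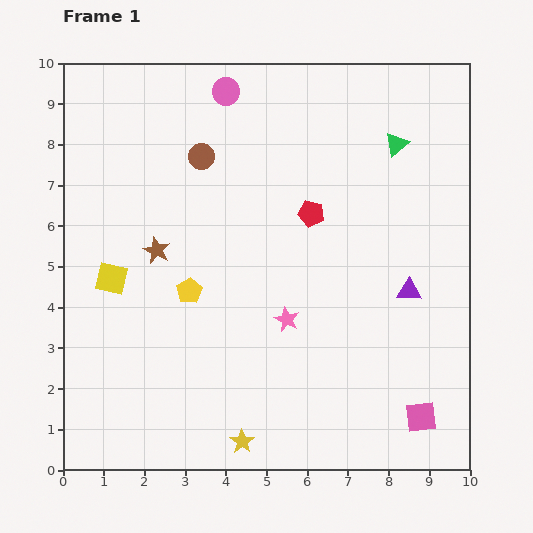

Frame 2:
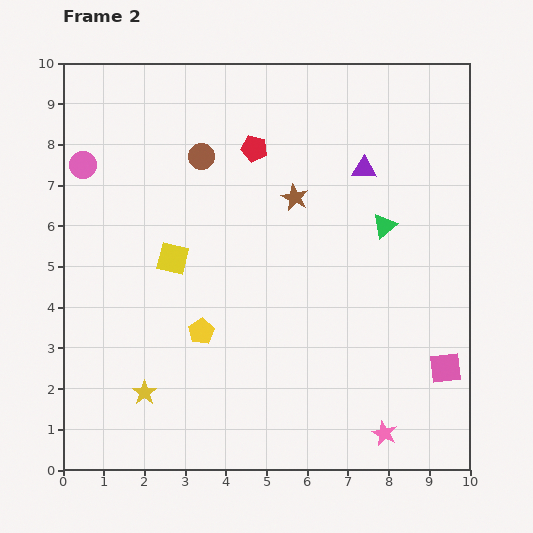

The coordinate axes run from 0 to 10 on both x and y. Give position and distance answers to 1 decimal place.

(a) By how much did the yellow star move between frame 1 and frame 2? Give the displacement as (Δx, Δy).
(-2.4, 1.2)

The yellow star was at (4.4, 0.7) in frame 1 and (2.0, 1.9) in frame 2.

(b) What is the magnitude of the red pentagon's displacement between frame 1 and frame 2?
2.1

The red pentagon moved from (6.1, 6.3) to (4.7, 7.9), a distance of √(1.4² + 1.6²) ≈ 2.1.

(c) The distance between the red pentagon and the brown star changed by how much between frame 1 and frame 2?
-2.3

Distance in frame 1: 3.9. Distance in frame 2: 1.6.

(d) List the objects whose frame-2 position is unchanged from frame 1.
the brown circle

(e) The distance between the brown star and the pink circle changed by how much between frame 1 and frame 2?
+1.0

Distance in frame 1: 4.3. Distance in frame 2: 5.3.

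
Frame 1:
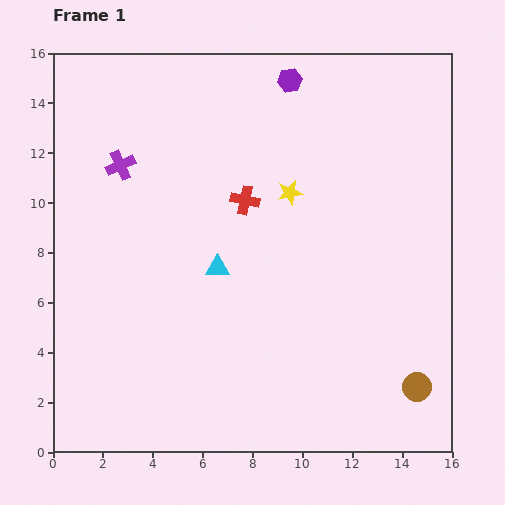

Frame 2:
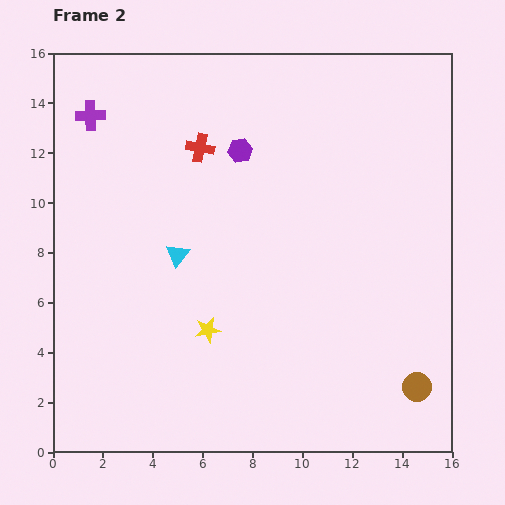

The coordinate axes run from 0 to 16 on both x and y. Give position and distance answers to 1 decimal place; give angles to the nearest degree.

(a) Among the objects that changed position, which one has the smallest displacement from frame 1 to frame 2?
the cyan triangle

(moved 1.7)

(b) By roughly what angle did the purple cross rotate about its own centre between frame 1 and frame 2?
23° clockwise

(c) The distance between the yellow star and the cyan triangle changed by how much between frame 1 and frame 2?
-1.0

Distance in frame 1: 4.2. Distance in frame 2: 3.2.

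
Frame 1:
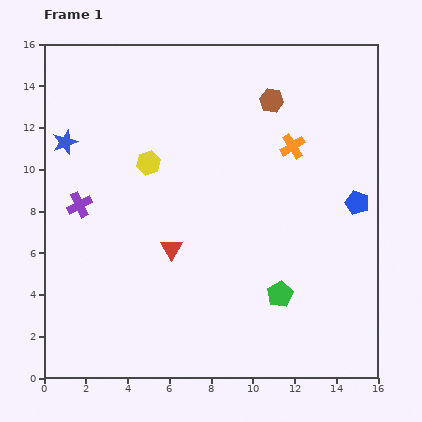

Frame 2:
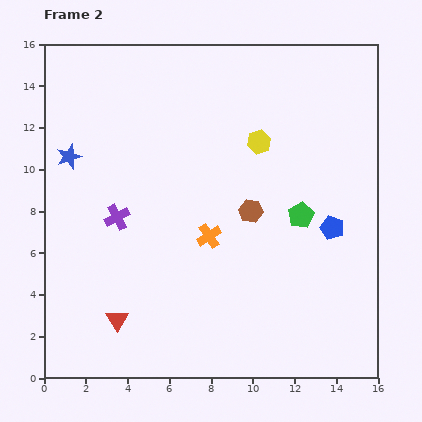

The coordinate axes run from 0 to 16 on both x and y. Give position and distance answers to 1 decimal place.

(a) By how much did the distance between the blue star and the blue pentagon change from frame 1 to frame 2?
-1.2

Distance in frame 1: 14.3. Distance in frame 2: 13.1.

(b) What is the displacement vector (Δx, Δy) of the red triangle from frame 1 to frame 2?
(-2.6, -3.4)

The red triangle was at (6.1, 6.2) in frame 1 and (3.5, 2.8) in frame 2.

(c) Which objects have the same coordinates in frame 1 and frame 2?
none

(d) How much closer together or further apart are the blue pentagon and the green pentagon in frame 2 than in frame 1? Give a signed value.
-4.1

Distance in frame 1: 5.7. Distance in frame 2: 1.6.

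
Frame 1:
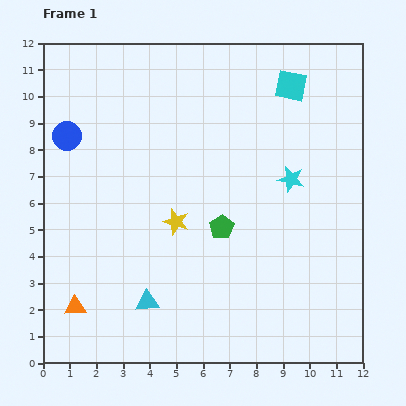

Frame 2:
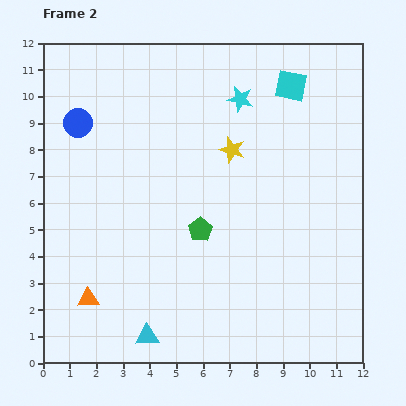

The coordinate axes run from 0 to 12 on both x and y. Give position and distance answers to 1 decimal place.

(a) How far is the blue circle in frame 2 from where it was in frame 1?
0.6

The blue circle moved from (0.9, 8.5) to (1.3, 9.0), a distance of √(0.4² + 0.5²) ≈ 0.6.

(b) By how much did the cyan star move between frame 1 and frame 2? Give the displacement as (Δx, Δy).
(-1.9, 3.0)

The cyan star was at (9.3, 6.9) in frame 1 and (7.4, 9.9) in frame 2.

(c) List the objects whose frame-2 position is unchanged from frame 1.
the cyan square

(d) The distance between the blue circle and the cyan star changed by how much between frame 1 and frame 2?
-2.4

Distance in frame 1: 8.6. Distance in frame 2: 6.2.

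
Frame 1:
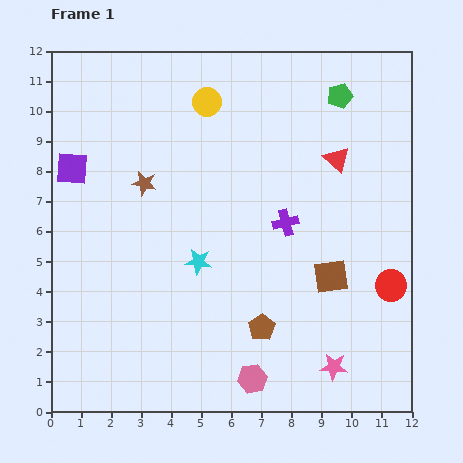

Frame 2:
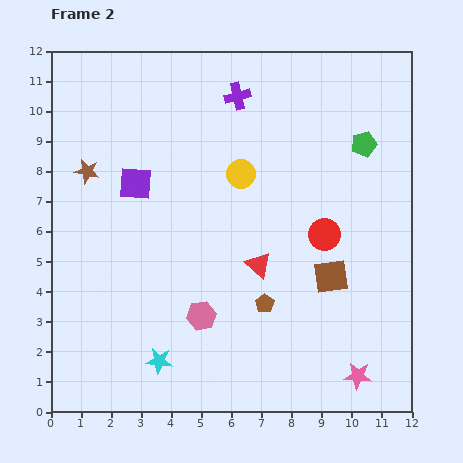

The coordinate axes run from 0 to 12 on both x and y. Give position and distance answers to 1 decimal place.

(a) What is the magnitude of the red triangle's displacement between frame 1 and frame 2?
4.4

The red triangle moved from (9.5, 8.4) to (6.9, 4.9), a distance of √(2.6² + 3.5²) ≈ 4.4.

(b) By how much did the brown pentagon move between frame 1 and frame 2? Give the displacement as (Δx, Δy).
(0.1, 0.8)

The brown pentagon was at (7.0, 2.8) in frame 1 and (7.1, 3.6) in frame 2.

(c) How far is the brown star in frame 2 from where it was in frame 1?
1.9

The brown star moved from (3.1, 7.6) to (1.2, 8.0), a distance of √(1.9² + 0.4²) ≈ 1.9.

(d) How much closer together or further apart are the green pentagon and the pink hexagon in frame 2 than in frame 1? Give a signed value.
-1.9

Distance in frame 1: 9.8. Distance in frame 2: 7.9.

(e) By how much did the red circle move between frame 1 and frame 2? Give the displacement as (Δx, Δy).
(-2.2, 1.7)

The red circle was at (11.3, 4.2) in frame 1 and (9.1, 5.9) in frame 2.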